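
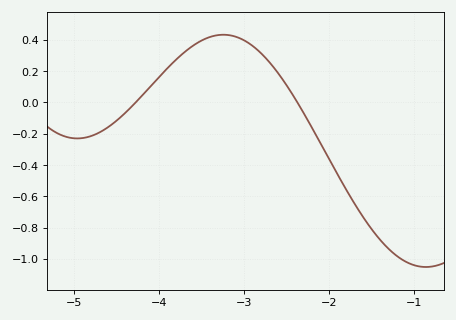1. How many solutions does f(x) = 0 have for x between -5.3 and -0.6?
2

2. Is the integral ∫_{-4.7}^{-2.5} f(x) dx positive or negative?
positive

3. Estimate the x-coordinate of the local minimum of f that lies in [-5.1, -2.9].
-5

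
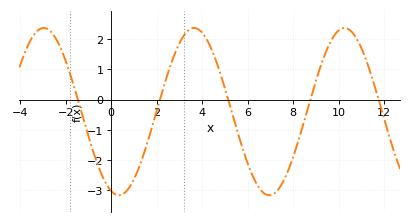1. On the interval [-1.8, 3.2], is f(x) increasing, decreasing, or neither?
neither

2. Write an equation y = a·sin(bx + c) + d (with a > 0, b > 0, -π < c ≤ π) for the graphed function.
y = 2.76sin(0.95x - 1.89) - 0.4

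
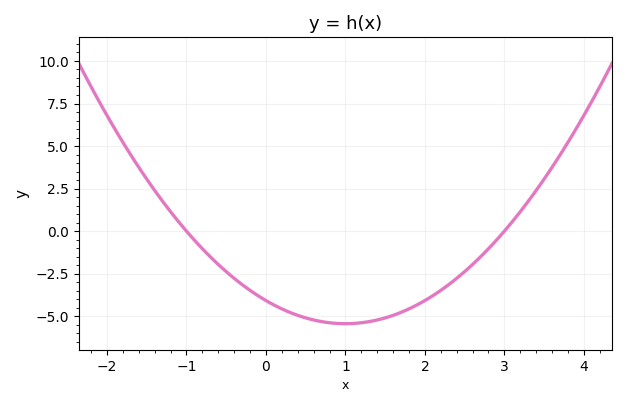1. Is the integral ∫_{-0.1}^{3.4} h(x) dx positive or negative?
negative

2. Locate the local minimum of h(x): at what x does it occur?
1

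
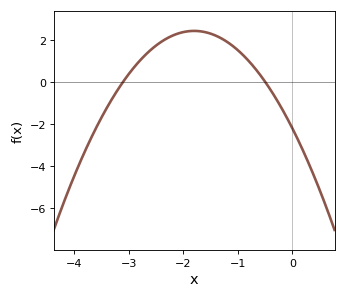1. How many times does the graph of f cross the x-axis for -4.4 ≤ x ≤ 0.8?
2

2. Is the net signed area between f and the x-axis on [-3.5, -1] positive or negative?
positive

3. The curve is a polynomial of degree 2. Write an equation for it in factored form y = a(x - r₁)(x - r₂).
y = -1.43(x + 3.1)(x + 0.5)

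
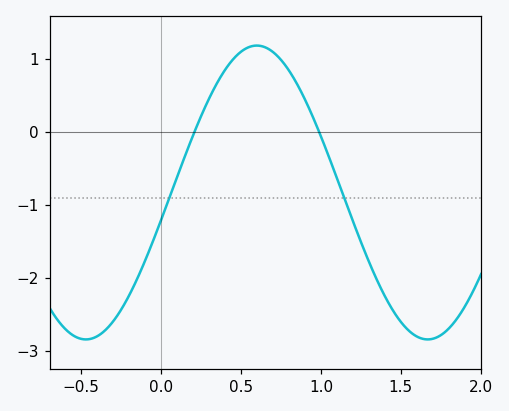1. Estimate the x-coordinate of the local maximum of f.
0.6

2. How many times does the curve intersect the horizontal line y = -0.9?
2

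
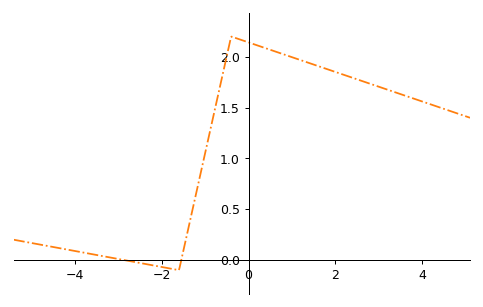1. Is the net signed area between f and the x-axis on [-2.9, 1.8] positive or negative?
positive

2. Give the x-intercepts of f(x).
-2.87, -1.55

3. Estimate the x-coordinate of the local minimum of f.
-1.6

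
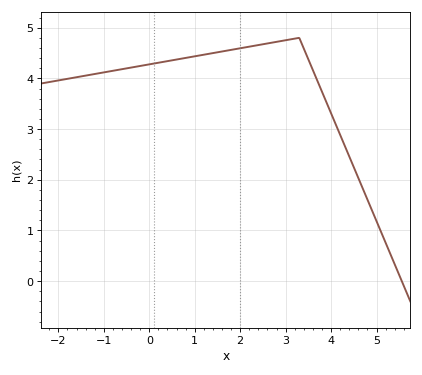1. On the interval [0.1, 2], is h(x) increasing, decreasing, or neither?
increasing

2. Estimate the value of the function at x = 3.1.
4.77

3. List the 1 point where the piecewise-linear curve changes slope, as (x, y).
(3.3, 4.8)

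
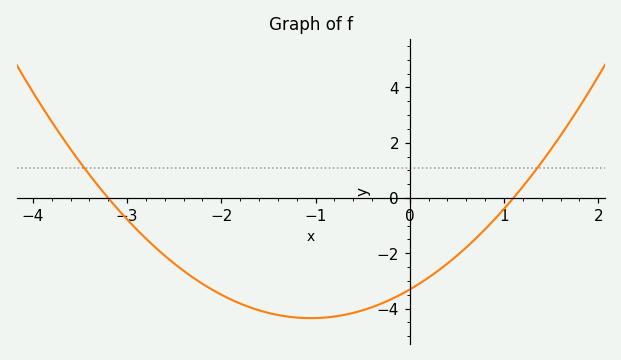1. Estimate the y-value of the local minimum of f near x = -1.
-4.4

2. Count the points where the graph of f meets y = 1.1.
2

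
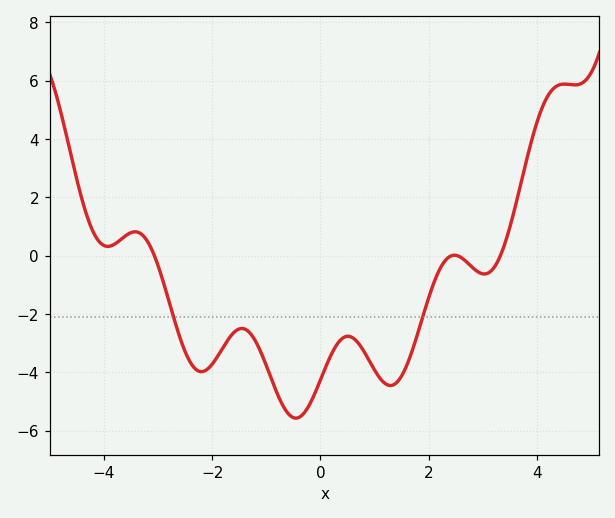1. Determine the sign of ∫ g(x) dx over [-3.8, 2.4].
negative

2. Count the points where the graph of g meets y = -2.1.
2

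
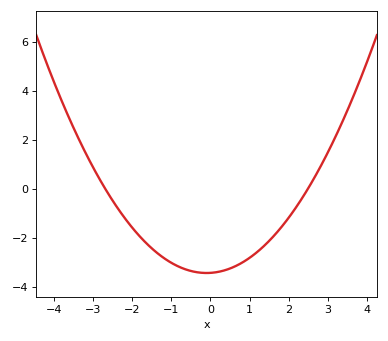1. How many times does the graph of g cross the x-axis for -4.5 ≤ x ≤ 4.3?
2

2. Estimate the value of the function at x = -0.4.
-3.4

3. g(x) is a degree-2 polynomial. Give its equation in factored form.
y = 0.51(x + 2.7)(x - 2.5)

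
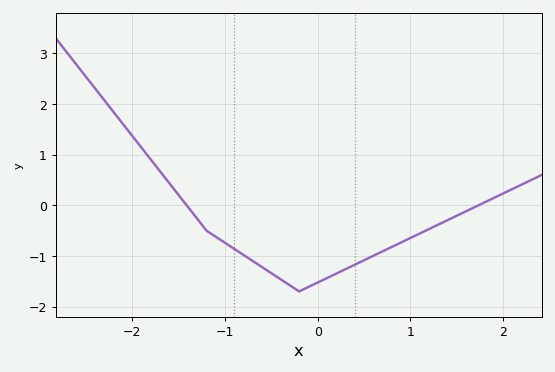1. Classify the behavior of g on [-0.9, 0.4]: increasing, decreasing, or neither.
neither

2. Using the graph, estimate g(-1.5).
0.2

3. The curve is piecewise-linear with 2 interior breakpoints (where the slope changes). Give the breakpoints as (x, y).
(-1.2, -0.5); (-0.2, -1.7)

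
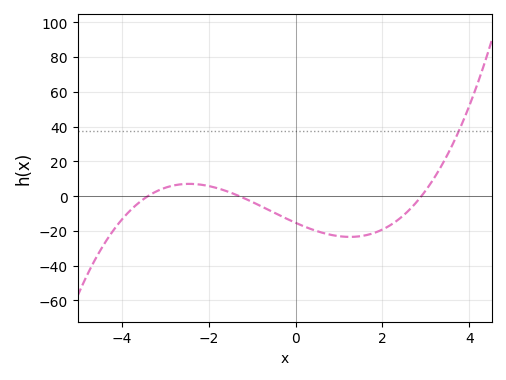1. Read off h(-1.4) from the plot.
2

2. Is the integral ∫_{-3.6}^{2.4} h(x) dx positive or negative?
negative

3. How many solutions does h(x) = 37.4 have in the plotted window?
1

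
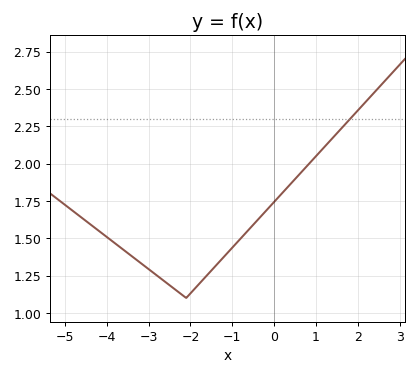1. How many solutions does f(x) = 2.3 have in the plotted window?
1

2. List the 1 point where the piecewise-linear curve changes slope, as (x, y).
(-2.1, 1.1)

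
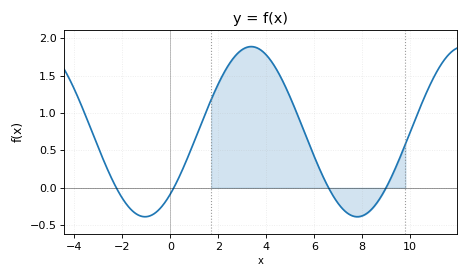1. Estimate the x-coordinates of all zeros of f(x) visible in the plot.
-2.26, 0.144, 6.59, 8.99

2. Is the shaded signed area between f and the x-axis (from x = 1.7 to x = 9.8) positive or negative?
positive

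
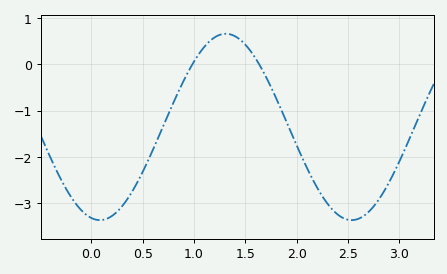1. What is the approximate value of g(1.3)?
0.659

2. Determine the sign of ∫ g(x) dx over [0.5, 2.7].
negative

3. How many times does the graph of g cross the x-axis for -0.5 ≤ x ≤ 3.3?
2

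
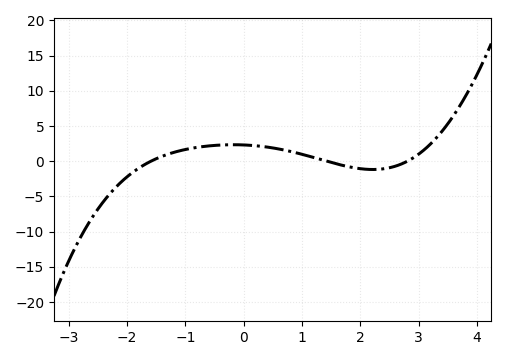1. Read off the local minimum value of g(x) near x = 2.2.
-1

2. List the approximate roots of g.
-1.6, 1.4, 2.8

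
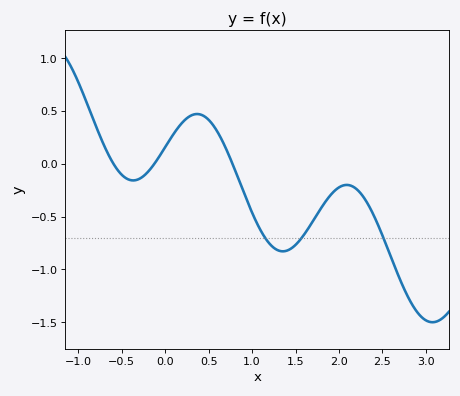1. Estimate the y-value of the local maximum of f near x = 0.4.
0.45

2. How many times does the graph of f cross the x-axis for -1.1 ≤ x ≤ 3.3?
3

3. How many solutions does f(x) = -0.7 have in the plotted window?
3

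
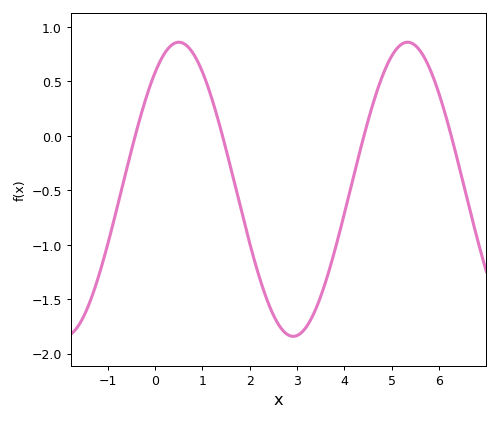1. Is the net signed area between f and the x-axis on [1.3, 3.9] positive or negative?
negative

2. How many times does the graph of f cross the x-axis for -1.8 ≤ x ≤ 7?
4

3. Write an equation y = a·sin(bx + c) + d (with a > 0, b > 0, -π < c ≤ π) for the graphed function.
y = 1.35sin(1.3x + 0.92) - 0.49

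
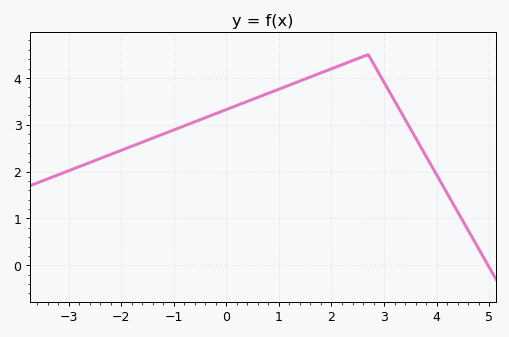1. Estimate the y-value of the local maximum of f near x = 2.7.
4.5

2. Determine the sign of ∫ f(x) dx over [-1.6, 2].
positive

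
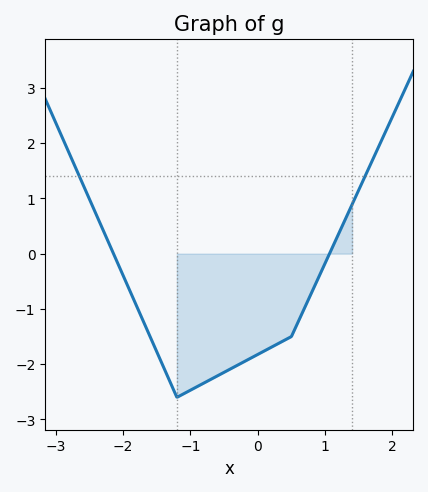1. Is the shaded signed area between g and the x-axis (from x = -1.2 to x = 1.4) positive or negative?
negative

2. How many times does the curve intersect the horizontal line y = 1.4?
2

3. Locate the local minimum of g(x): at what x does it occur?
-1.2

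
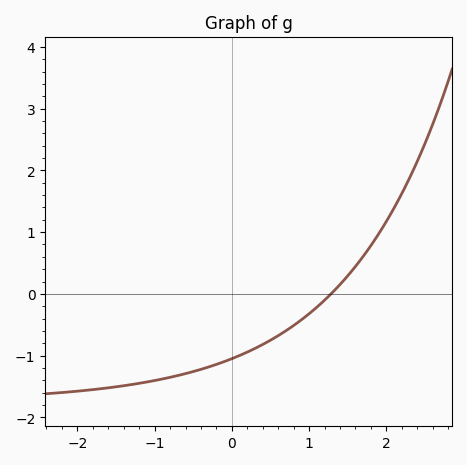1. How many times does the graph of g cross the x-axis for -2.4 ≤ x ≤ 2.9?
1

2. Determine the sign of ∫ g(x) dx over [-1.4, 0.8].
negative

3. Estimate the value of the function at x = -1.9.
-1.6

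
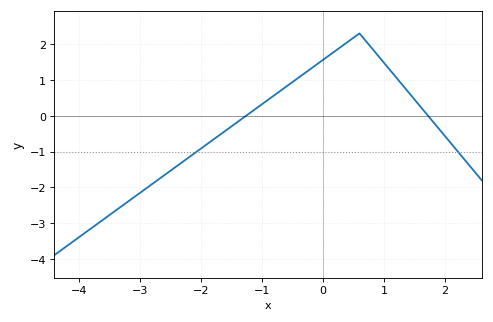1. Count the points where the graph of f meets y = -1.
2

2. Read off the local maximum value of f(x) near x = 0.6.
2.3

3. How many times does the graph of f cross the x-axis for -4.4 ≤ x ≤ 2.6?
2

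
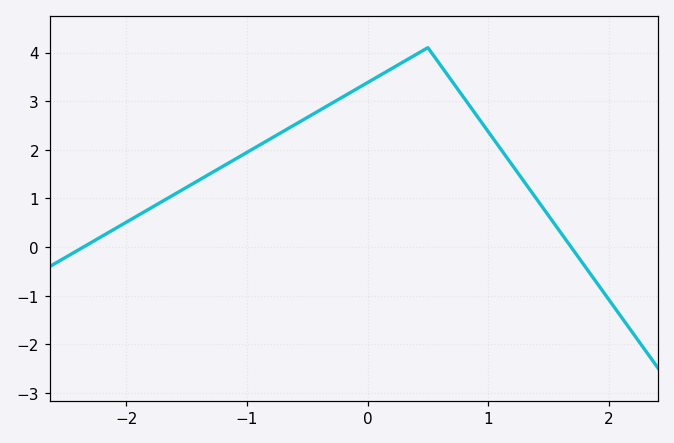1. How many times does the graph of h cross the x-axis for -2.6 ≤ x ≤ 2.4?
2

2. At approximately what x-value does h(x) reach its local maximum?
0.5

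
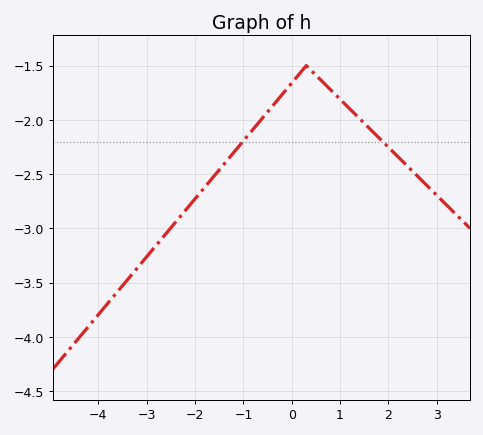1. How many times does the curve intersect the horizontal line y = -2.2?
2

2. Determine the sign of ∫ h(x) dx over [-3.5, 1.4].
negative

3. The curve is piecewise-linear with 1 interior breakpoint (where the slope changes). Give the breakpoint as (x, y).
(0.3, -1.5)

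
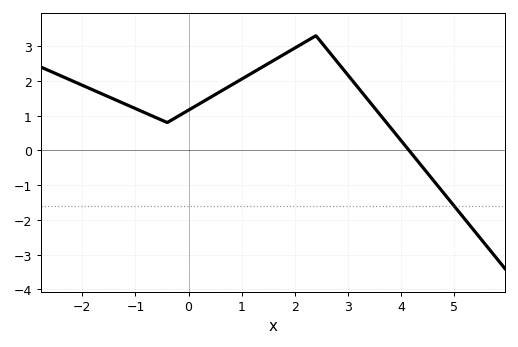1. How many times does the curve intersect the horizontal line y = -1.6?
1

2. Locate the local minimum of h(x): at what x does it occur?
-0.4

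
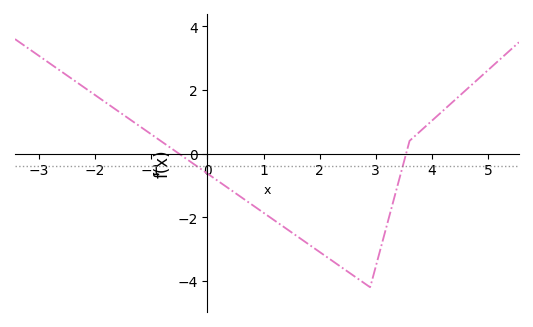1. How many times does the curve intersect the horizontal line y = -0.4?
2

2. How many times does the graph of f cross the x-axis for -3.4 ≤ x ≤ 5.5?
2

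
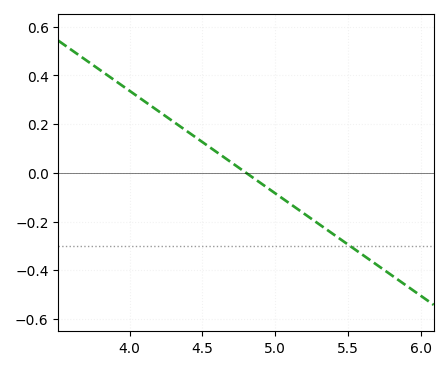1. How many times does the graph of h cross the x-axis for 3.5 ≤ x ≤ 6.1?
1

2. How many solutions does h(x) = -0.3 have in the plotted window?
1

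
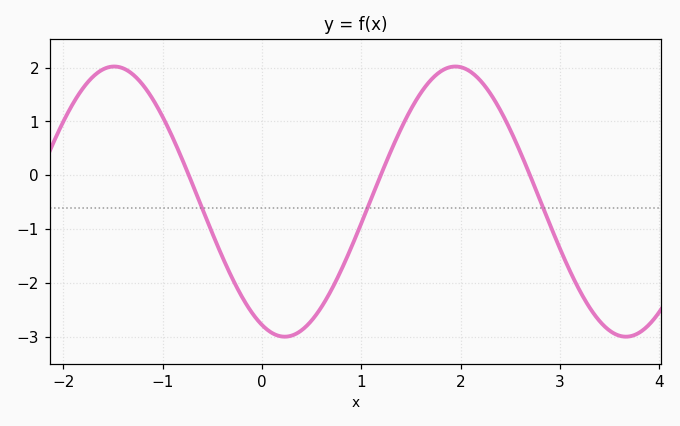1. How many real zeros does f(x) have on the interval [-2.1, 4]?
3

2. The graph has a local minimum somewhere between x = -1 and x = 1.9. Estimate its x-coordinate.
0.23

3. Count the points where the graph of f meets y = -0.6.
3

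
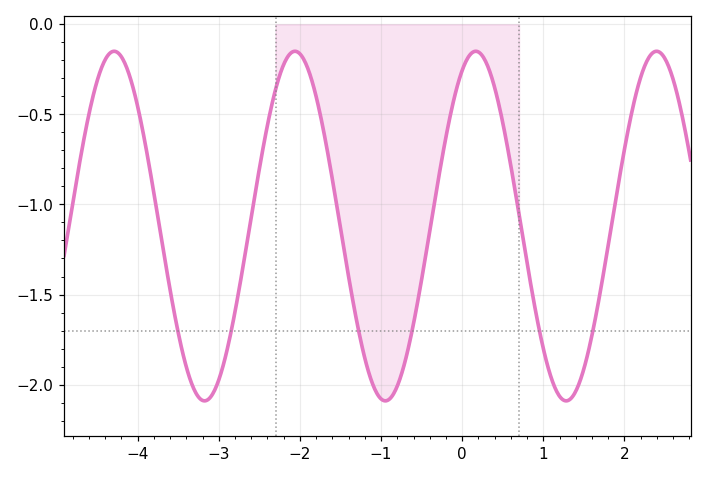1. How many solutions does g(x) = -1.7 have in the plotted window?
6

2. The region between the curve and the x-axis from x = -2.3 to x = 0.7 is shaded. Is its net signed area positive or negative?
negative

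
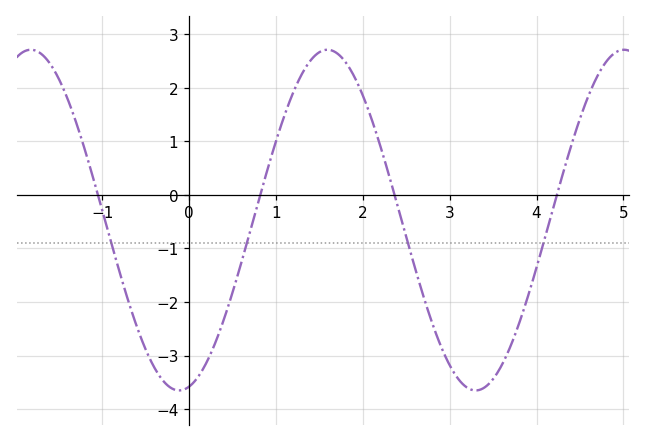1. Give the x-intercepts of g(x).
-1.05, 0.819, 2.37, 4.23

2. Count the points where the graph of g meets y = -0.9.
4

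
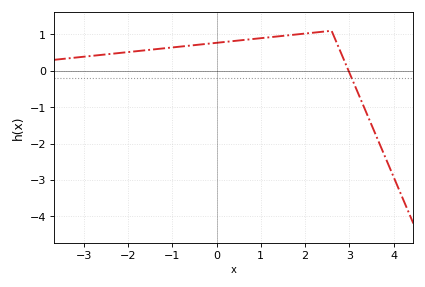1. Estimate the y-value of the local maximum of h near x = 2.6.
1.1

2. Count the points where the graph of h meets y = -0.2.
1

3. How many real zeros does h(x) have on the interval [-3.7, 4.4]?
1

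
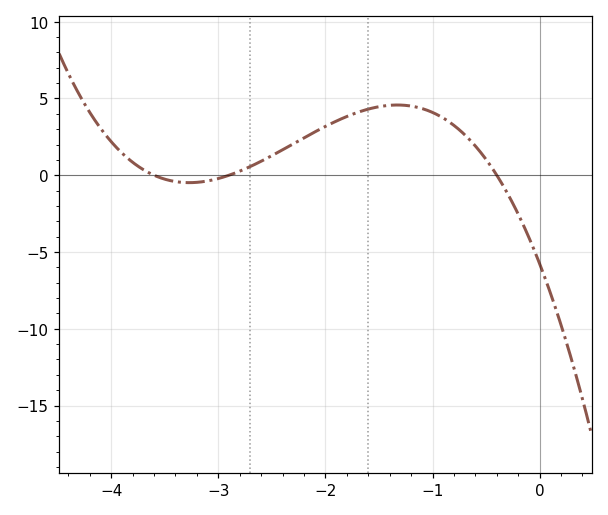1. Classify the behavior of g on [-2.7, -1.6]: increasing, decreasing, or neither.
increasing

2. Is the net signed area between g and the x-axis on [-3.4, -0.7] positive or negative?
positive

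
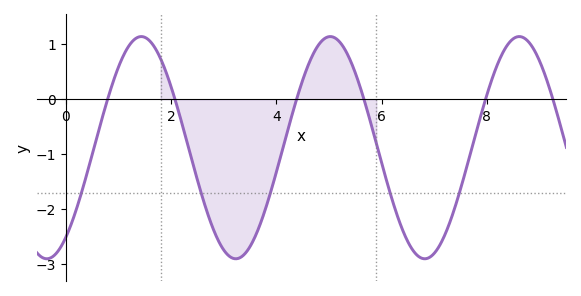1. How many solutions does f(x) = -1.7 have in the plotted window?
5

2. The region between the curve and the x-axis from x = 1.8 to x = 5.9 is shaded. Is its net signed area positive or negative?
negative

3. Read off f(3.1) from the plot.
-2.8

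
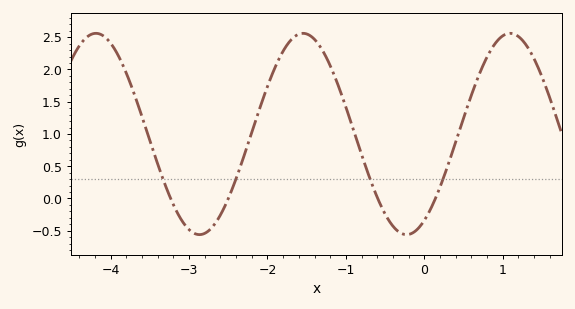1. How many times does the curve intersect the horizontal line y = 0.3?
4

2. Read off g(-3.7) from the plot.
1.63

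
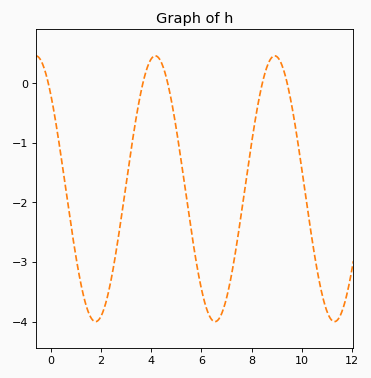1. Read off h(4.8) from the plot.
-0.3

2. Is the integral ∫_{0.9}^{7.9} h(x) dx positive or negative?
negative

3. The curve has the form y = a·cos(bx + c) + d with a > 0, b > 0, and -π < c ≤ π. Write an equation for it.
y = 2.23cos(1.3x + 0.79) - 1.77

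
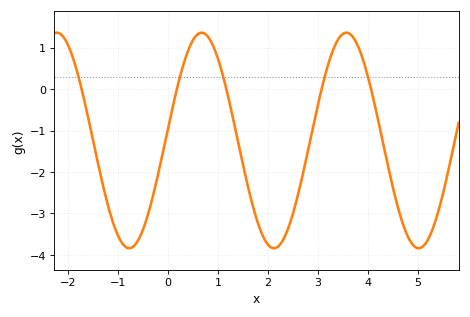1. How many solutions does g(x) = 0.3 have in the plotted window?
5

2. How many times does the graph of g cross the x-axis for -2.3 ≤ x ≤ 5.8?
5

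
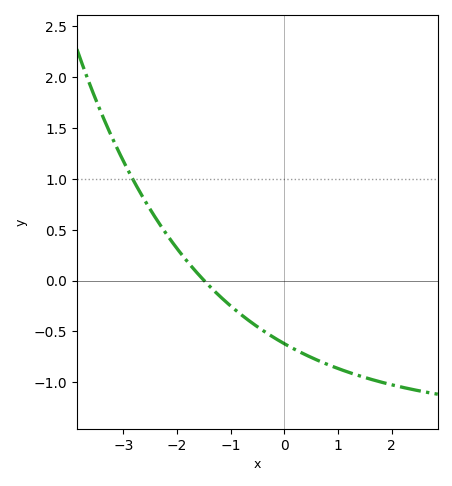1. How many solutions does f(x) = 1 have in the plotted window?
1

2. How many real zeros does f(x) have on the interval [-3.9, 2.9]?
1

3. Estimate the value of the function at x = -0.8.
-0.336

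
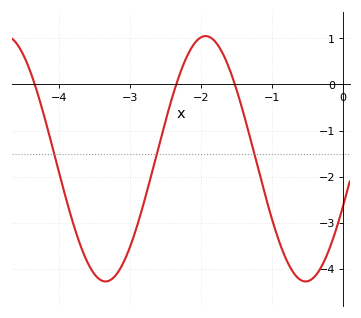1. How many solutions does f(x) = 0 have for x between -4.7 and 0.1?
3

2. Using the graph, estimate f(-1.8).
0.933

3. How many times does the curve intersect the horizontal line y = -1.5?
3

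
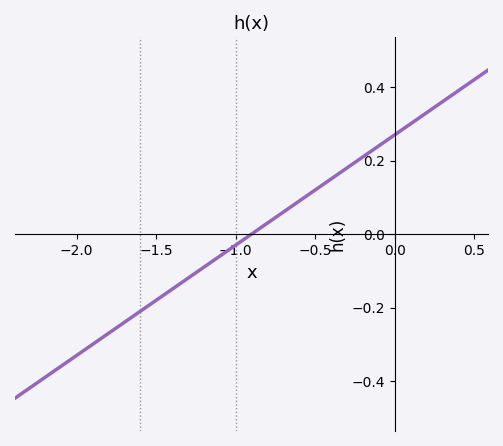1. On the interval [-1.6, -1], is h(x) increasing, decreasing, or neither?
increasing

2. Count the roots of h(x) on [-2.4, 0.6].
1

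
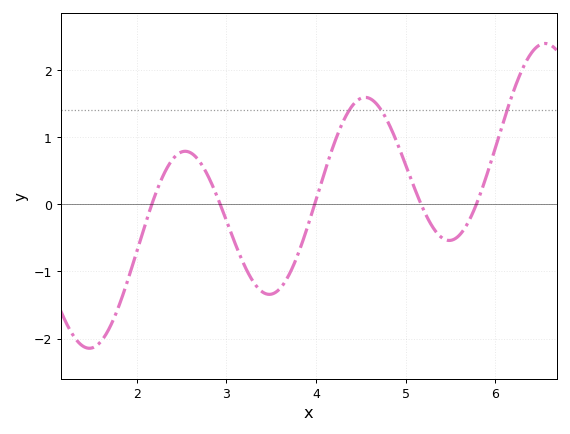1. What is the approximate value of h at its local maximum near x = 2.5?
0.79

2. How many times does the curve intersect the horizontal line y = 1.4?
3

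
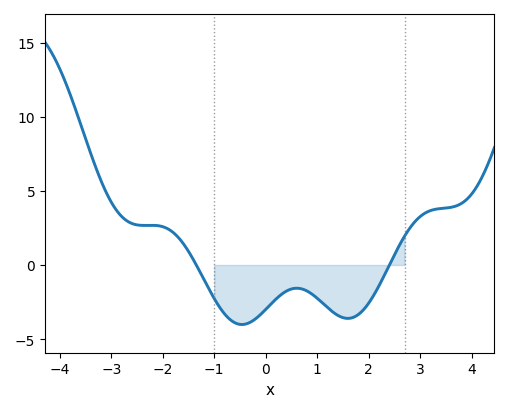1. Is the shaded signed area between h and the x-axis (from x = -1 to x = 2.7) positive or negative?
negative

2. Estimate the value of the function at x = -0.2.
-3.64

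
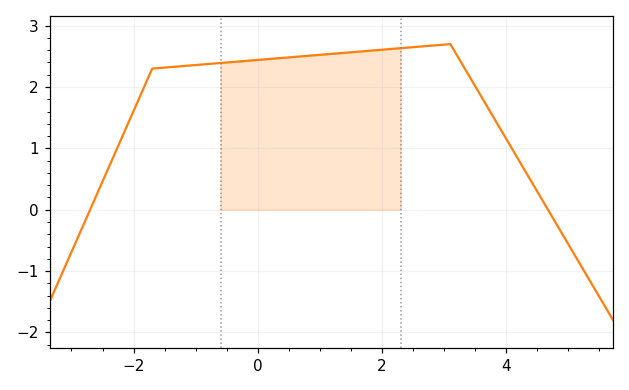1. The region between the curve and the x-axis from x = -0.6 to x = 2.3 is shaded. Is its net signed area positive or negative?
positive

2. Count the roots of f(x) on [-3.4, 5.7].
2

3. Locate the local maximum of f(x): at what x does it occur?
3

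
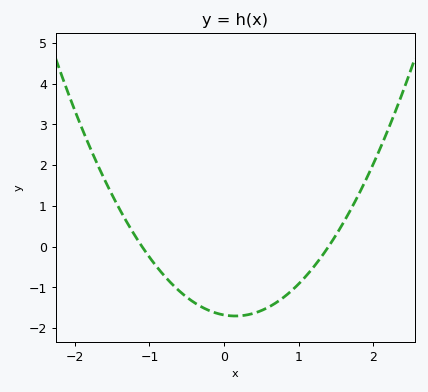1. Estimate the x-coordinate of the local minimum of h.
0.15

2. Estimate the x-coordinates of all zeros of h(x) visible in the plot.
-1.1, 1.4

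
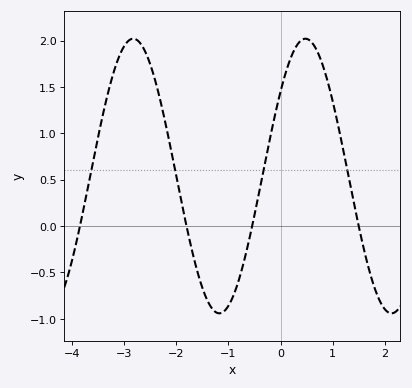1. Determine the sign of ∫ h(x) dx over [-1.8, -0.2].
negative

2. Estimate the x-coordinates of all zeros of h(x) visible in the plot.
-3.9, -1.8, -0.5, 1.5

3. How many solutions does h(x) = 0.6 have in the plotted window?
4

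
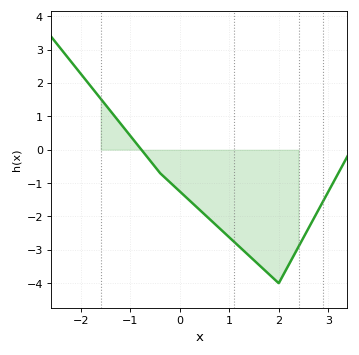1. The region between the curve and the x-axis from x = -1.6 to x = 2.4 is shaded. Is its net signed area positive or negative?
negative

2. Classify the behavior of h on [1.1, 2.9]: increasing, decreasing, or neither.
neither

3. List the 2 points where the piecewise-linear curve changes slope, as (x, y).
(-0.4, -0.7); (2, -4)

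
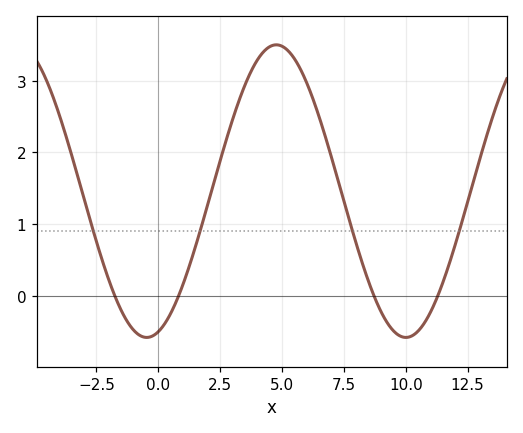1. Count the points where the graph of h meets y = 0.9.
4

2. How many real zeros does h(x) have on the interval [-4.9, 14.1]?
4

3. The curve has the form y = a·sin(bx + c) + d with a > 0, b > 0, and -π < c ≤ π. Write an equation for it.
y = 2.04sin(0.6x - 1.29) + 1.46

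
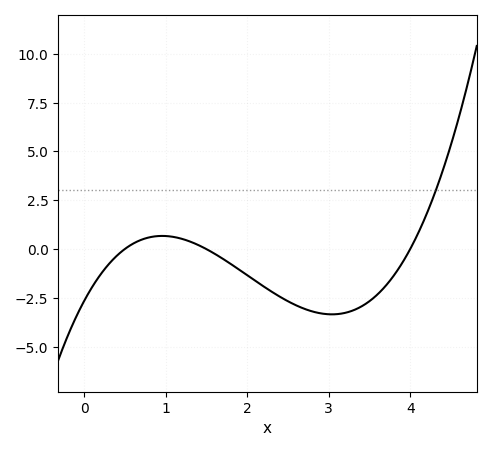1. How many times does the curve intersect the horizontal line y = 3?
1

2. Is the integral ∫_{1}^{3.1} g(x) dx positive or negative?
negative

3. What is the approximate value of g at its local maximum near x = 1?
0.6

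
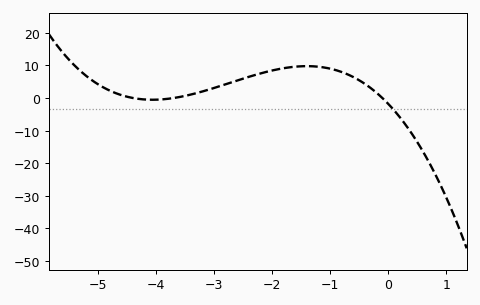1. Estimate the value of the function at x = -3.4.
1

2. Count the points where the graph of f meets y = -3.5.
1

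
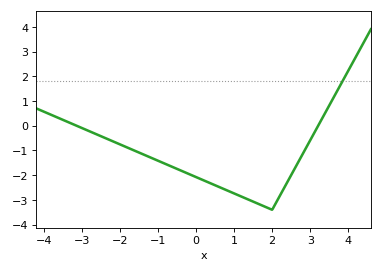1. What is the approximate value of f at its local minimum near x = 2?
-3.4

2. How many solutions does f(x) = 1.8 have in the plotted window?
1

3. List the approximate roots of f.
-3.14, 3.21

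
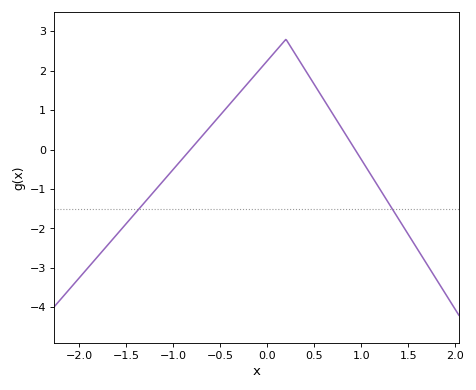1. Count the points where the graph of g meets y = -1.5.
2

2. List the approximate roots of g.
-0.817, 0.936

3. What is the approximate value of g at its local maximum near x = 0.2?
2.8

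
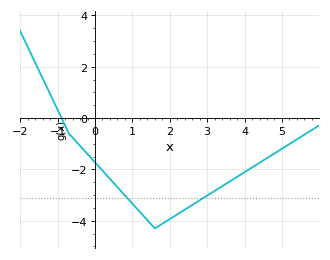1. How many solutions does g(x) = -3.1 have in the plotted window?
2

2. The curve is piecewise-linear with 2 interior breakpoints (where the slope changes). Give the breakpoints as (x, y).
(-0.7, -0.6); (1.6, -4.3)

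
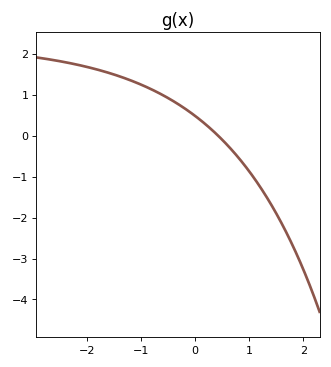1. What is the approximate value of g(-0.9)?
1.19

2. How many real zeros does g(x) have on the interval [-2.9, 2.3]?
1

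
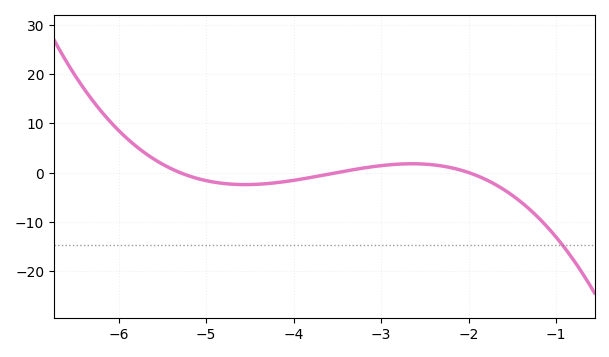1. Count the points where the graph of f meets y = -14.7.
1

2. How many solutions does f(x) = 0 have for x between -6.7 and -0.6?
3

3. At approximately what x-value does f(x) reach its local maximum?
-2.65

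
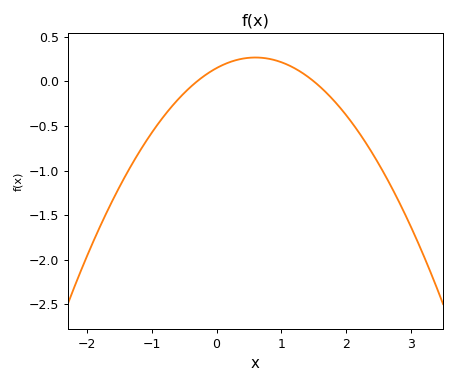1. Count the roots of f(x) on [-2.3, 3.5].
2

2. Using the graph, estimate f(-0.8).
-0.4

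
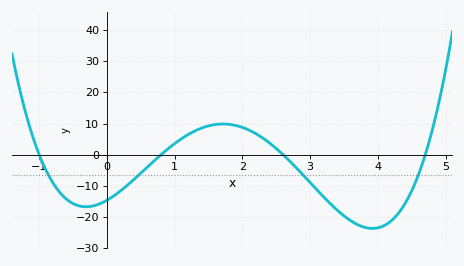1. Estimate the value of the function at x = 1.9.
9.38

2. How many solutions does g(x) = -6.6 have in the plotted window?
4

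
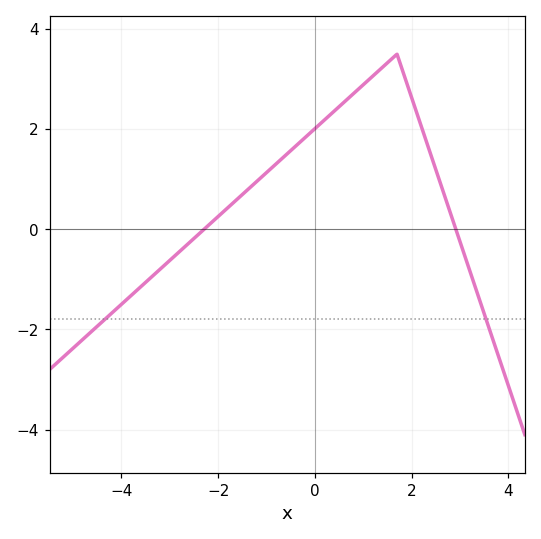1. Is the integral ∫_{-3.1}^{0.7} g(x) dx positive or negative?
positive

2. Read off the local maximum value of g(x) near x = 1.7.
3.5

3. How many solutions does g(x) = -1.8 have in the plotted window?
2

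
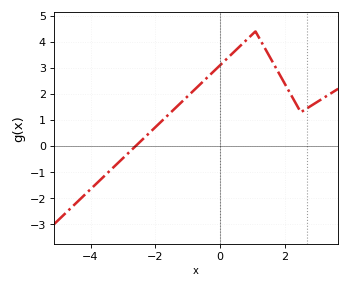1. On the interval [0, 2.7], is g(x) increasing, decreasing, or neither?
neither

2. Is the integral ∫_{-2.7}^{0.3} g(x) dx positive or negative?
positive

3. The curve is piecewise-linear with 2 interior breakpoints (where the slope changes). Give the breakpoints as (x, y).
(1.1, 4.4); (2.5, 1.3)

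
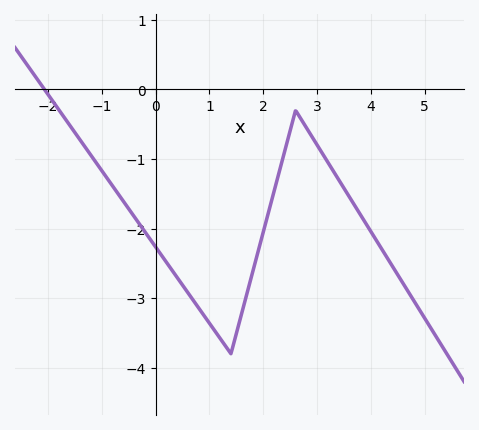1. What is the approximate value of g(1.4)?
-3.8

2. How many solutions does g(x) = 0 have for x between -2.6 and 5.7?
1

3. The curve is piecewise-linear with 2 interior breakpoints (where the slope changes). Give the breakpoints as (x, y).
(1.4, -3.8); (2.6, -0.3)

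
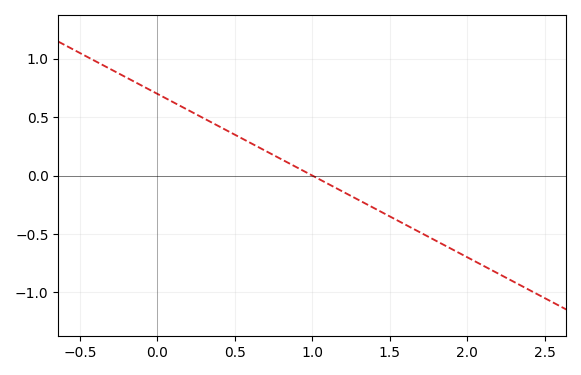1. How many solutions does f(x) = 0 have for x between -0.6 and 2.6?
1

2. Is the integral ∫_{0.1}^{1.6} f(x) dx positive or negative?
positive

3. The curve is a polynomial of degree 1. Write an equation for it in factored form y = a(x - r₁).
y = -0.7(x - 1)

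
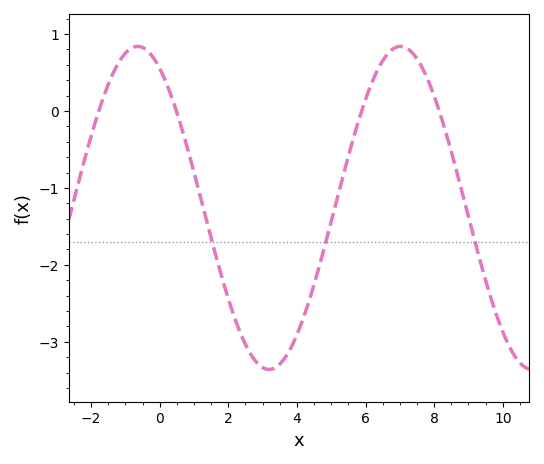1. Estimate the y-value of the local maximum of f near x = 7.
0.84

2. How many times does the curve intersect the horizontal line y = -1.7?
3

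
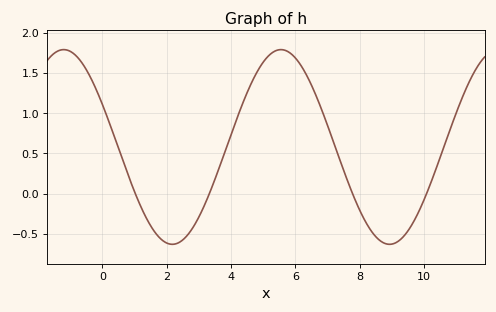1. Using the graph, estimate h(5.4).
1.8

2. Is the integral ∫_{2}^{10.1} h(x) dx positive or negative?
positive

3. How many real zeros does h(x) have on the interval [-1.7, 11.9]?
4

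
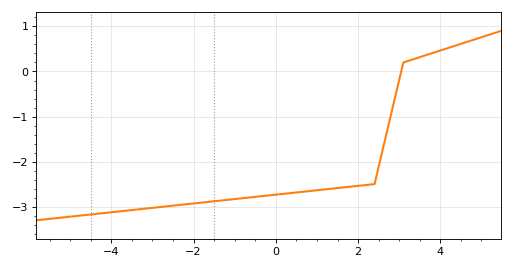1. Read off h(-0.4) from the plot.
-2.77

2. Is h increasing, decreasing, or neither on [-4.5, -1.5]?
increasing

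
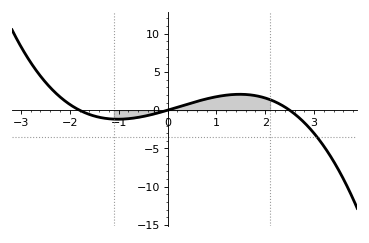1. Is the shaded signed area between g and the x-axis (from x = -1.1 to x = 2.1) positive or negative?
positive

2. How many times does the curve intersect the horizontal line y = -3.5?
1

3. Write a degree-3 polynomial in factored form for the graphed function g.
y = -0.42(x + 1.8)(x - 0)(x - 2.5)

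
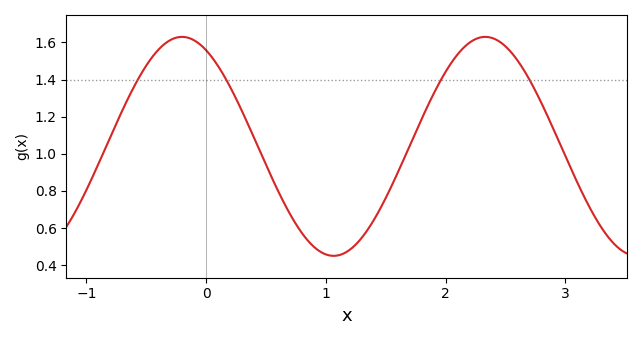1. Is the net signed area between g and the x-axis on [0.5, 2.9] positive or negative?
positive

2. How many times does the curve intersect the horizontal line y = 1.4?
4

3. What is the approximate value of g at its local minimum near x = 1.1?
0.46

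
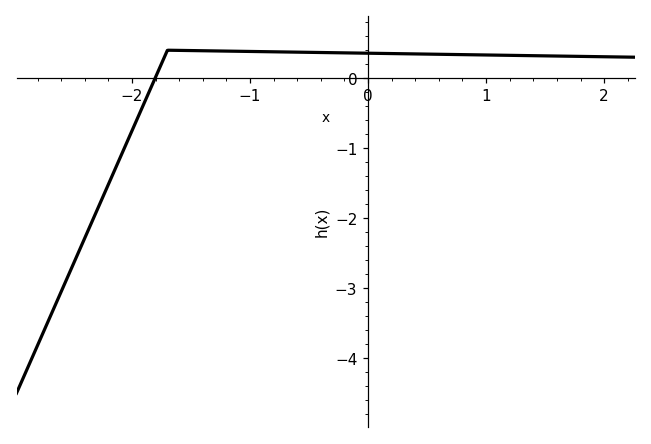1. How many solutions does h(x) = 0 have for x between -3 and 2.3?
1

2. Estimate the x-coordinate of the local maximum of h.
-1.7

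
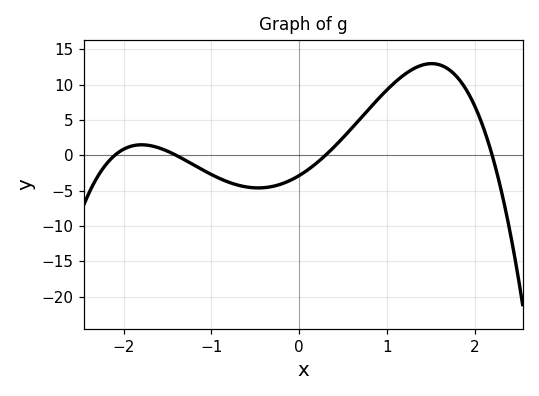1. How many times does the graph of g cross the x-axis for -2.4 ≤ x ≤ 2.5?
4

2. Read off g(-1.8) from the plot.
1.49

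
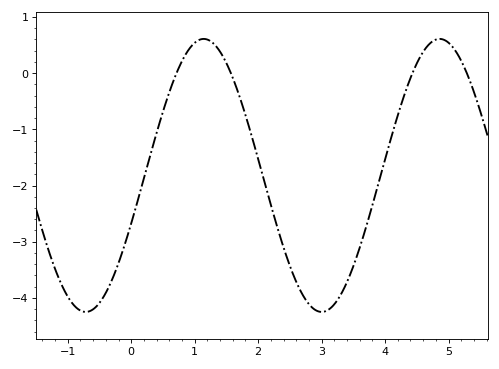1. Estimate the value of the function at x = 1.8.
-0.744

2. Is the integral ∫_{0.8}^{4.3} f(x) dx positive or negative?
negative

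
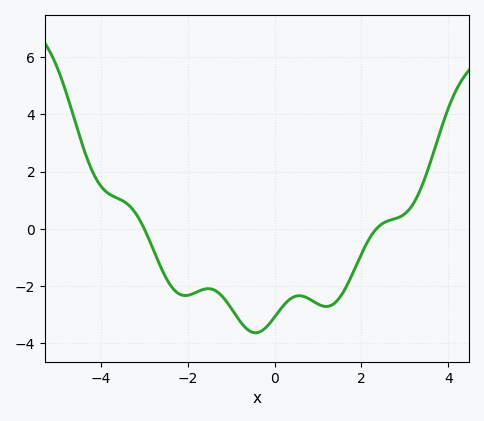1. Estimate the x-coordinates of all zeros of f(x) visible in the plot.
-3.01, 2.35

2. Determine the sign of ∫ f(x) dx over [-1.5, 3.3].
negative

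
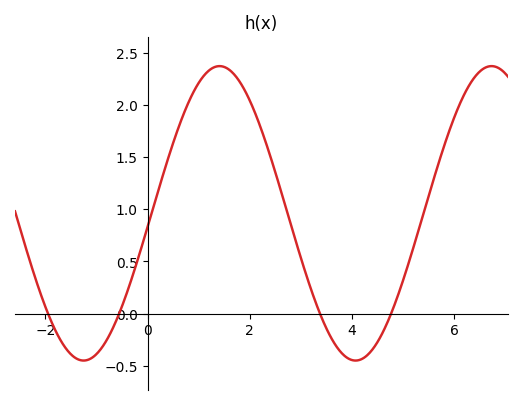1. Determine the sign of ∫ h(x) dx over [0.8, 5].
positive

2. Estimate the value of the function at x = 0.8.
2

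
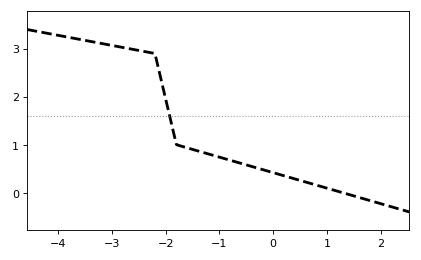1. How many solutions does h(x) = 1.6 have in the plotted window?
1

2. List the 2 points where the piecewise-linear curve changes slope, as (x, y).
(-2.2, 2.9); (-1.8, 1)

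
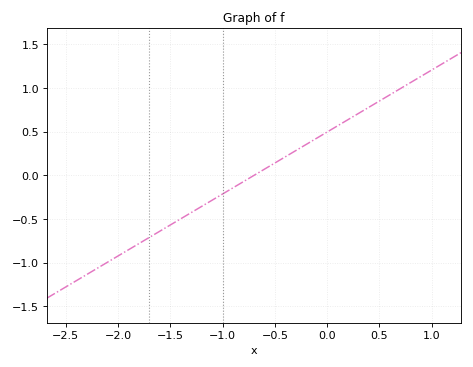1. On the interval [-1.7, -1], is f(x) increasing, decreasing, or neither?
increasing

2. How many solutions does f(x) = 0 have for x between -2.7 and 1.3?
1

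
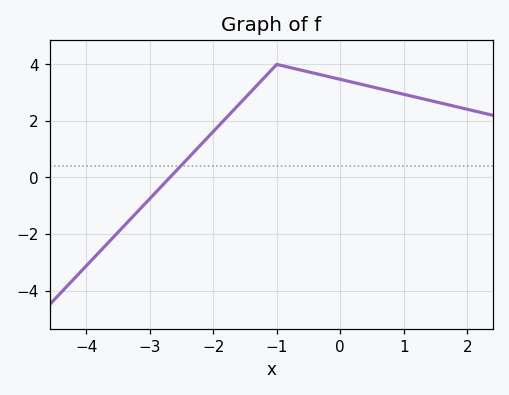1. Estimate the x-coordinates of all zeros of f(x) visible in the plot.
-2.68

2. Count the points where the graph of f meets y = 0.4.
1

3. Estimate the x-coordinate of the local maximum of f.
-1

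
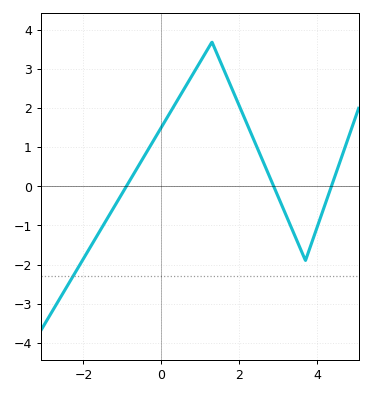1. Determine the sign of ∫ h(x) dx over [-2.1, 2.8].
positive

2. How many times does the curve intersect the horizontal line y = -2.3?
1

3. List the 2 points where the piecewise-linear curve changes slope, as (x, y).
(1.3, 3.7); (3.7, -1.9)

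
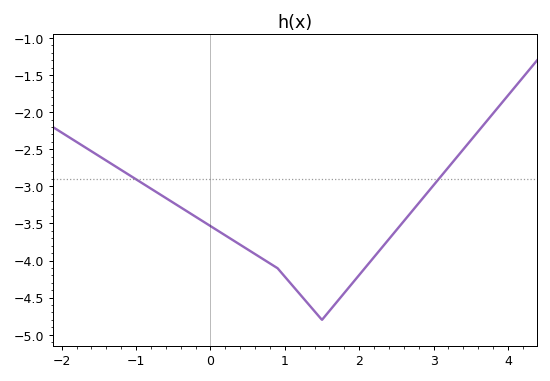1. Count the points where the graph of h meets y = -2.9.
2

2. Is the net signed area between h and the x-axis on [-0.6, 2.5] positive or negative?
negative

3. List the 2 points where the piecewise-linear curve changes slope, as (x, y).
(0.9, -4.1); (1.5, -4.8)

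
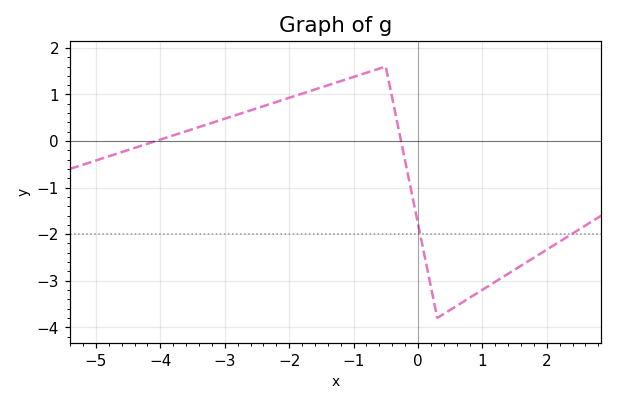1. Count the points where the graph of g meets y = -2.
2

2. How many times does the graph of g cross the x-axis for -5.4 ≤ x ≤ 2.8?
2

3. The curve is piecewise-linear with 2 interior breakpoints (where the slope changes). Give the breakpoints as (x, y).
(-0.5, 1.6); (0.3, -3.8)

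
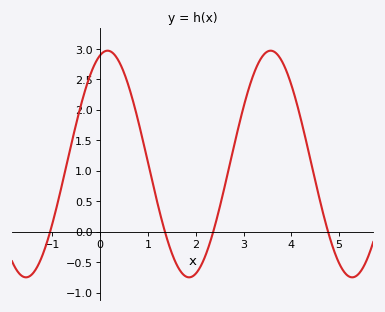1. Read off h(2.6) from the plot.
0.724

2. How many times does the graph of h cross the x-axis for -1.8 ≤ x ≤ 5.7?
4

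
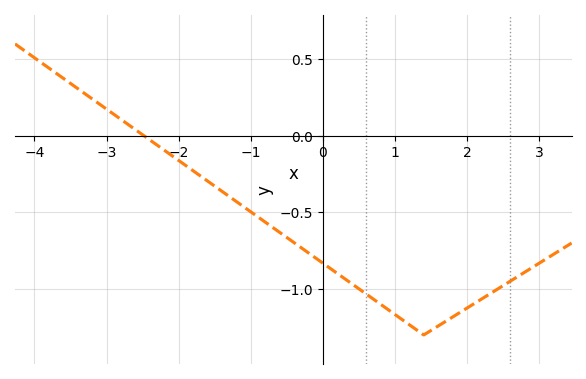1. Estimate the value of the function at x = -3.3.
0.275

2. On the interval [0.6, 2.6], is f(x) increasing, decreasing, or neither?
neither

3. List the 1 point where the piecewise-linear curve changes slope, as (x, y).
(1.4, -1.3)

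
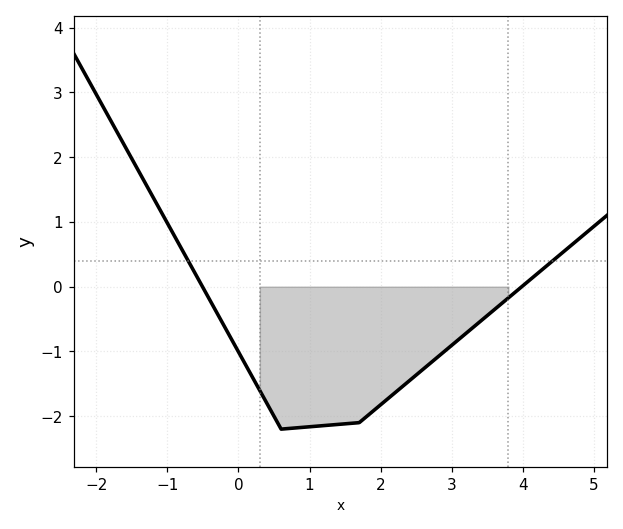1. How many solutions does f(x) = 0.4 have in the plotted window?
2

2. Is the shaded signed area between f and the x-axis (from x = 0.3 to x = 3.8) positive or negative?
negative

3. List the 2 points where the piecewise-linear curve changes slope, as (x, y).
(0.6, -2.2); (1.7, -2.1)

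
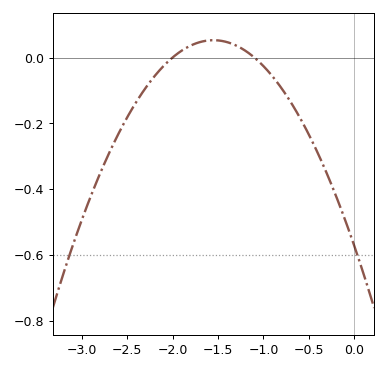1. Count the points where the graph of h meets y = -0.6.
2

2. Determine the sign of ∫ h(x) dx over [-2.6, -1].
negative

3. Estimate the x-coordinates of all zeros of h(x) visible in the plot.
-2, -1.1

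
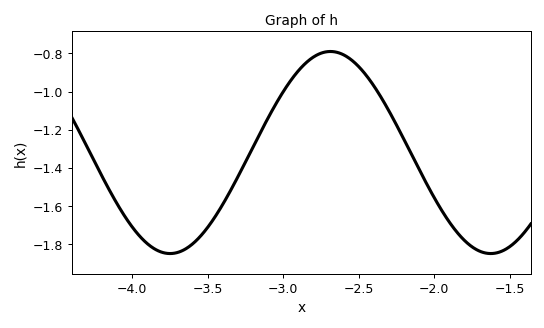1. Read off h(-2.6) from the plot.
-0.8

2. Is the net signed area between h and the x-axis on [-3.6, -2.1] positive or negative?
negative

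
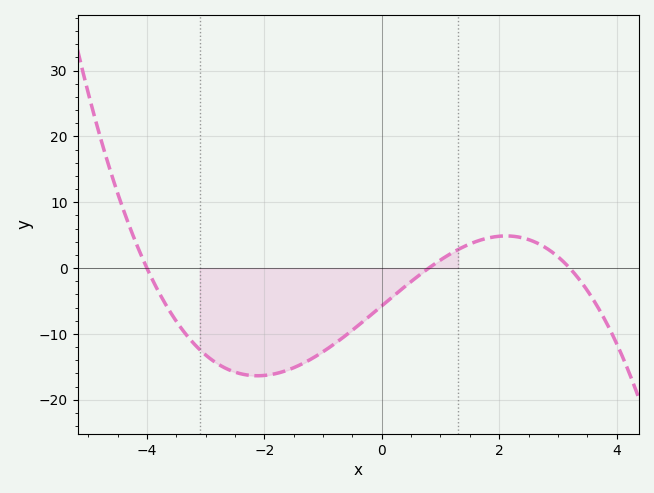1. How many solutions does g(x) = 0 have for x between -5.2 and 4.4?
3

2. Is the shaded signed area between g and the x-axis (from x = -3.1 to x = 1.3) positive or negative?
negative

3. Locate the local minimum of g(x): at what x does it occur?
-2.2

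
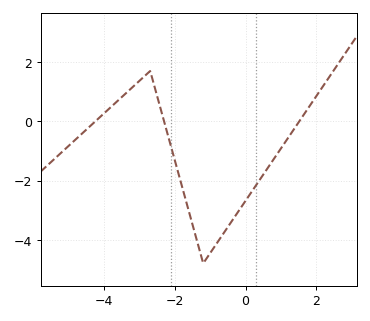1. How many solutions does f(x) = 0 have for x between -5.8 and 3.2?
3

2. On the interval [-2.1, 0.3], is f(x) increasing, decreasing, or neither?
neither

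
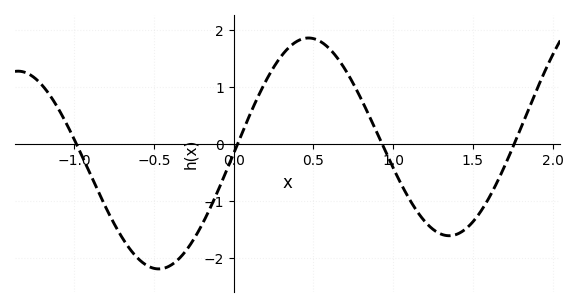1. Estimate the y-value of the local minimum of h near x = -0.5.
-2.19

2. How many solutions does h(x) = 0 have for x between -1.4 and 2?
4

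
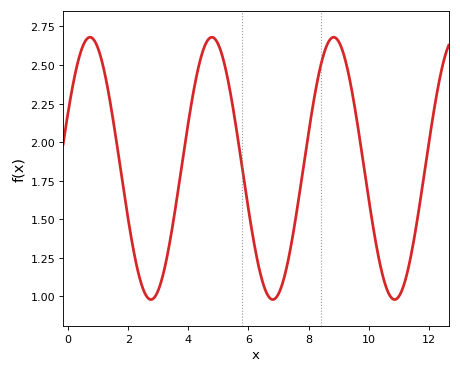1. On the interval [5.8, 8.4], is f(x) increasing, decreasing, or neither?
neither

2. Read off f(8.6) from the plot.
2.62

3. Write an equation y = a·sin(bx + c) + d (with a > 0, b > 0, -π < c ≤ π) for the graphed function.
y = 0.85sin(1.6x + 0.44) + 1.83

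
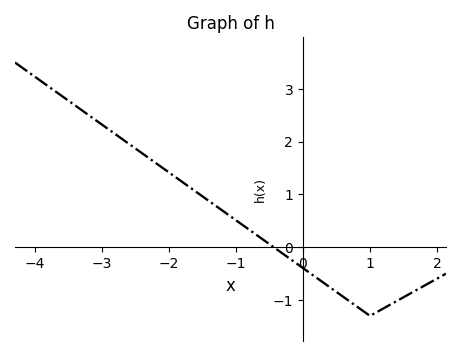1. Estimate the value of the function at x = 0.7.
-1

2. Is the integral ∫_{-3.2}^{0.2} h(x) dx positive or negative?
positive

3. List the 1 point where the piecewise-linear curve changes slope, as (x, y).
(1, -1.3)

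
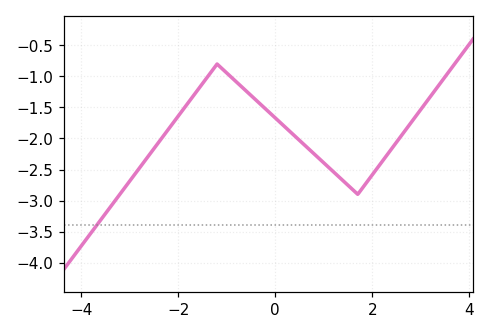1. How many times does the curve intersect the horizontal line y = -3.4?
1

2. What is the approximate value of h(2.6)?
-1.95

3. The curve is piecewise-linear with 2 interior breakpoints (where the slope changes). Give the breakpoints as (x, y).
(-1.2, -0.8); (1.7, -2.9)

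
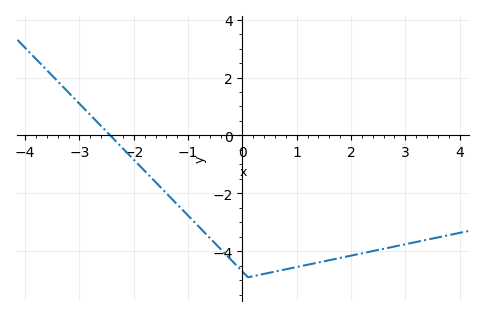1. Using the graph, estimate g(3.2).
-3.6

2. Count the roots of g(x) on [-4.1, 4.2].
1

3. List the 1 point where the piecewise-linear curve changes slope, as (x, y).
(0.1, -4.9)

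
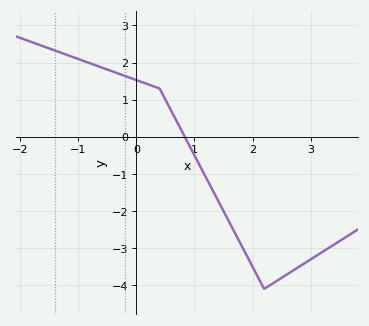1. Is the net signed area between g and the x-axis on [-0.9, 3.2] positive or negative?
negative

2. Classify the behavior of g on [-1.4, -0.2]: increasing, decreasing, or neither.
decreasing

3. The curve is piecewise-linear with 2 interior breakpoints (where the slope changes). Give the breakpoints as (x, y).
(0.4, 1.3); (2.2, -4.1)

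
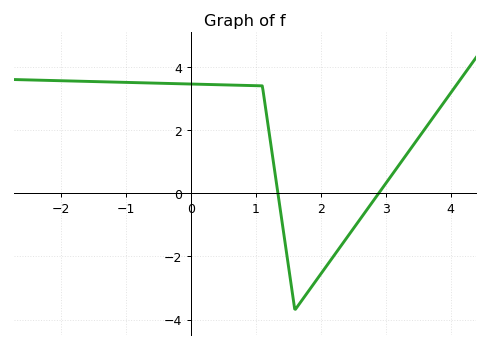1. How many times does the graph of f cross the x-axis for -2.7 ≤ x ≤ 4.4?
2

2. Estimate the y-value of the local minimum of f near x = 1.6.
-3.69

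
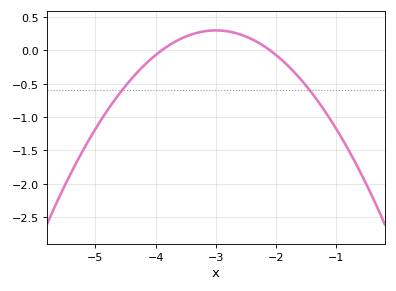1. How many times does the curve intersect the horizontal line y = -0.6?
2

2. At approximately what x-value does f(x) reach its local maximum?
-3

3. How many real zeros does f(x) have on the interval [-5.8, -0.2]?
2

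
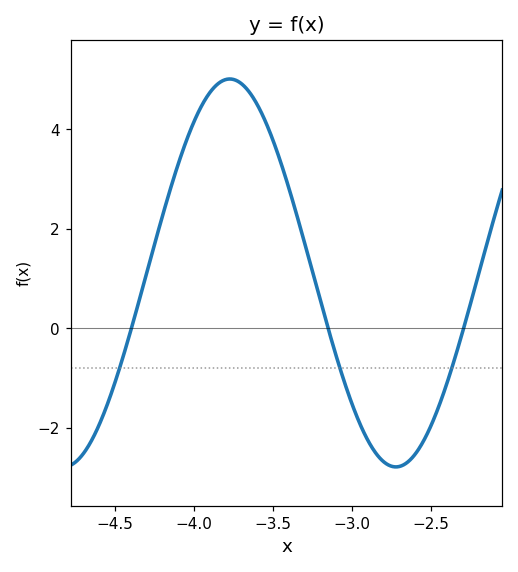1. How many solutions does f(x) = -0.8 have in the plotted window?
3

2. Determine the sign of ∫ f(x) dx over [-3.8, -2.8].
positive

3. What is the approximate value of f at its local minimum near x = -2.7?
-2.8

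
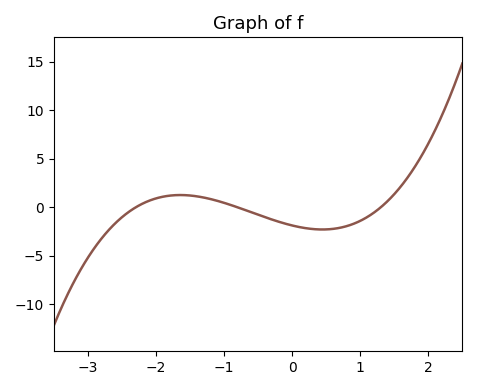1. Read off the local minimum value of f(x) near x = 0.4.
-2.28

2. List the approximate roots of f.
-2.3, -0.8, 1.3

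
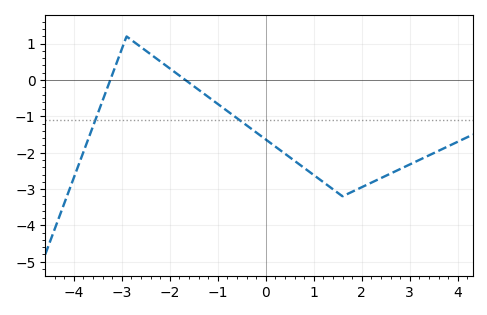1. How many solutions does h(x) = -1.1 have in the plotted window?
2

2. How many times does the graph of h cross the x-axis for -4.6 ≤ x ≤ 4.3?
2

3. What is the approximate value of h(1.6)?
-3.2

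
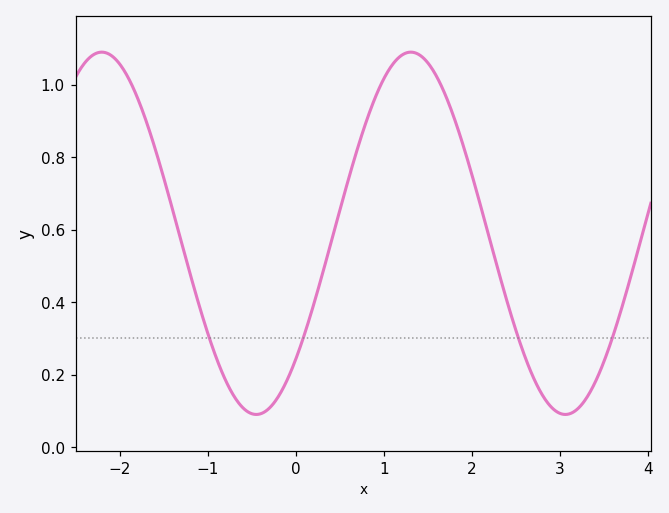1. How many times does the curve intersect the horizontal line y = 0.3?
4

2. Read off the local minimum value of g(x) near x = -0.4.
0.09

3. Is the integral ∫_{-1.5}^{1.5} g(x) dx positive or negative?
positive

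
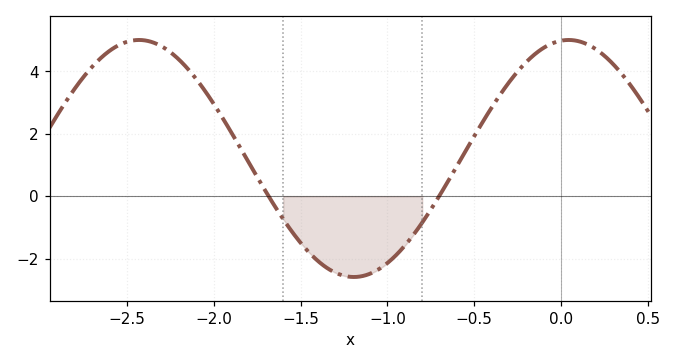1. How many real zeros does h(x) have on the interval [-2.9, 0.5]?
2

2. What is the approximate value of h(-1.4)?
-2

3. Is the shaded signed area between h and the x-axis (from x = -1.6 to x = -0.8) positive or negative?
negative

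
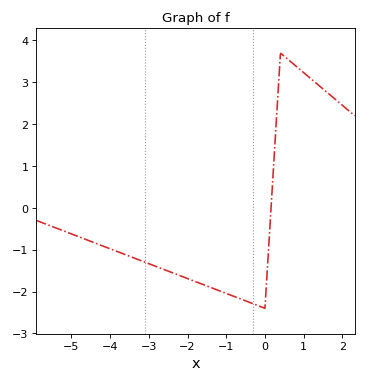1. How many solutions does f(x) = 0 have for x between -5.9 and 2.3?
1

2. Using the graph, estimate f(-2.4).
-1.55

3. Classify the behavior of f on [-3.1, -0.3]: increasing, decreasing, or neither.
decreasing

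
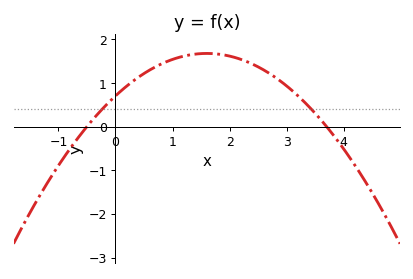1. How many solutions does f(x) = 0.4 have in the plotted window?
2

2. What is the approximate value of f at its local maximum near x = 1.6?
1.7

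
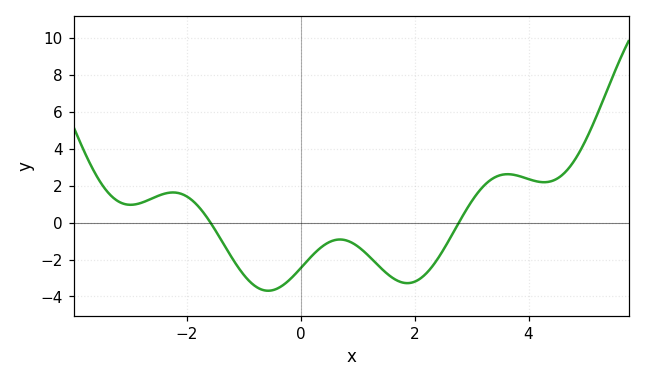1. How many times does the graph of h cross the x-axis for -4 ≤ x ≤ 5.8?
2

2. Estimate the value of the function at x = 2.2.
-2.8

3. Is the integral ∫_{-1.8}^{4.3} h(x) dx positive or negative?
negative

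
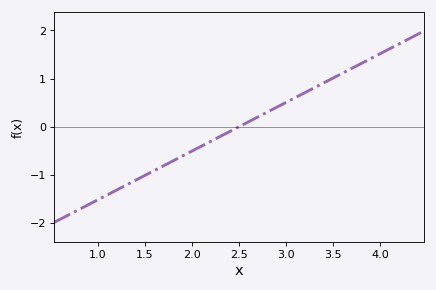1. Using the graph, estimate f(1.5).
-1.01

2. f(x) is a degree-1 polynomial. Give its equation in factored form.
y = 1.01(x - 2.5)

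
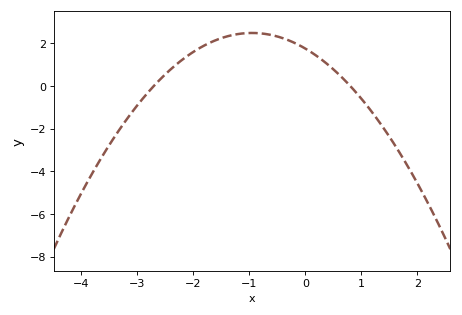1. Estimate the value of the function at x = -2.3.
1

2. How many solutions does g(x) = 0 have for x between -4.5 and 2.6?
2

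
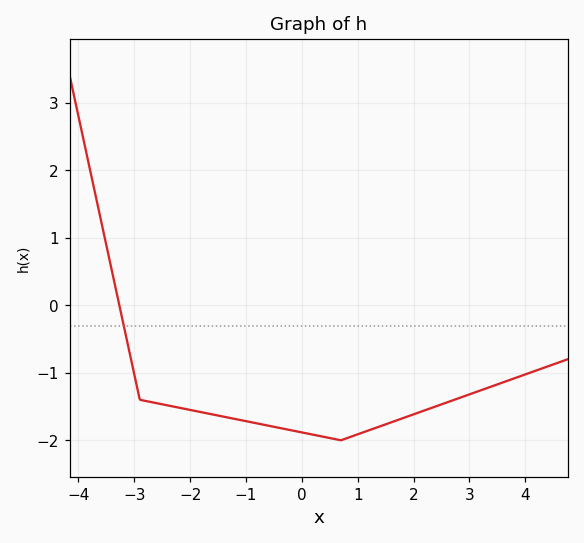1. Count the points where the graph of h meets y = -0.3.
1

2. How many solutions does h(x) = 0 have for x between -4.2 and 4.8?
1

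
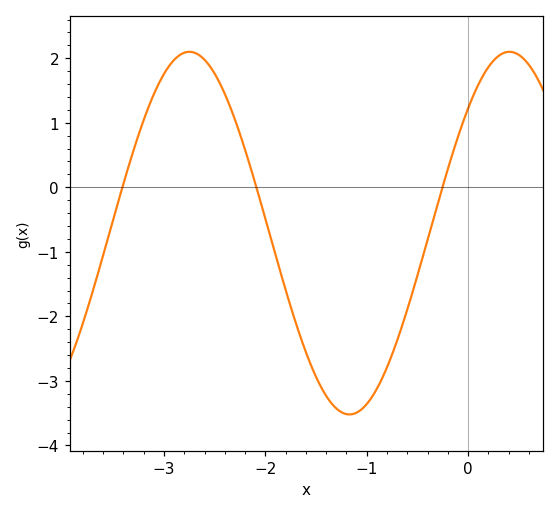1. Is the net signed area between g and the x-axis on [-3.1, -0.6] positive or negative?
negative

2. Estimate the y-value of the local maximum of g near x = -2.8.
2.1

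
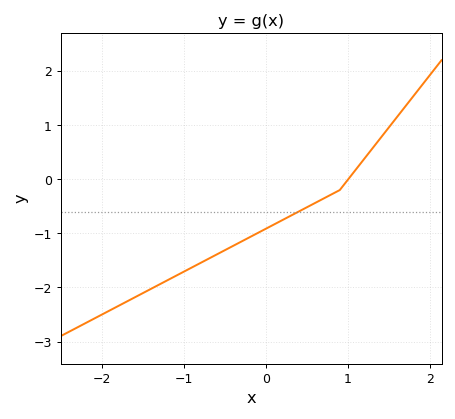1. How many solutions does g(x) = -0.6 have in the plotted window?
1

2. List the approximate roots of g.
1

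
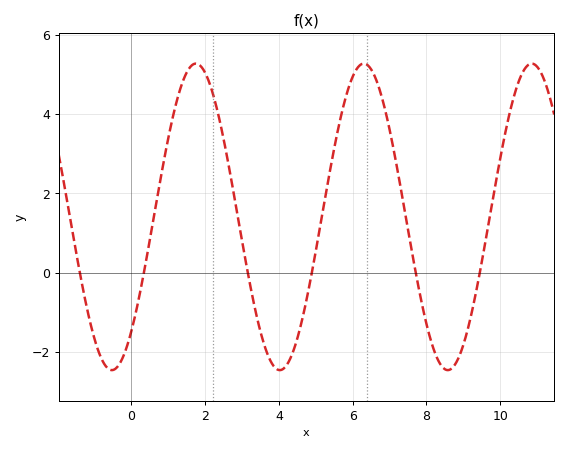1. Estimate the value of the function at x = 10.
2.89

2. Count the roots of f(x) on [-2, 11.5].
6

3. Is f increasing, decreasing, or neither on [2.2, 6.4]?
neither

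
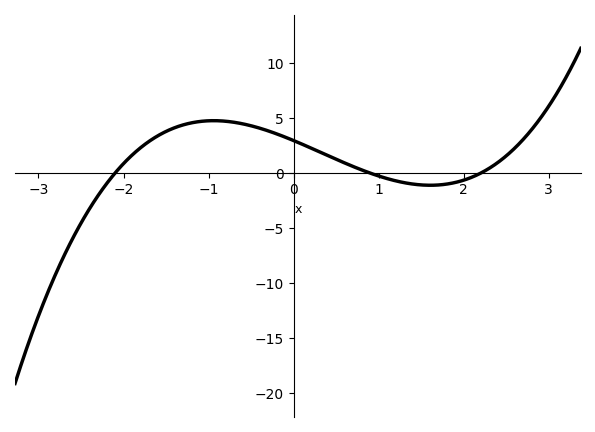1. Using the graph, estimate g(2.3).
0.5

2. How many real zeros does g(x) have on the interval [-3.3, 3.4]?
3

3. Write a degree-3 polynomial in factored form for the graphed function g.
y = 0.71(x + 2.1)(x - 0.9)(x - 2.2)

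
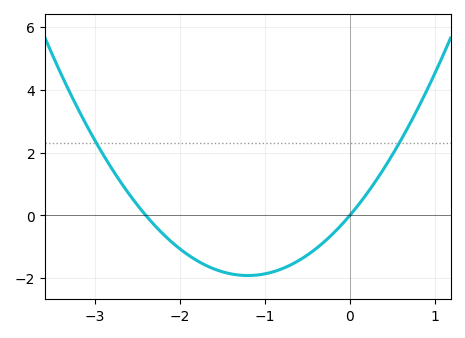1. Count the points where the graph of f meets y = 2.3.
2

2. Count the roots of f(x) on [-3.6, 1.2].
2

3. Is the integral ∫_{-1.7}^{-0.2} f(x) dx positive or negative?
negative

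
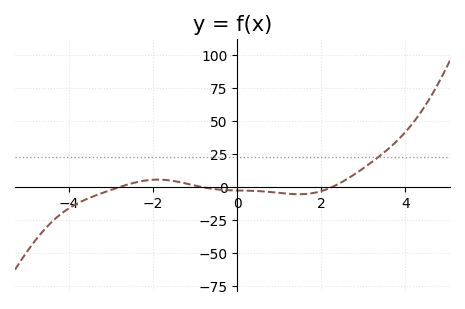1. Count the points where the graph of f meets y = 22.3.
1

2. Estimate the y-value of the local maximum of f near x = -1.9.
5.45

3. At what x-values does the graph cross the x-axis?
-2.78, -0.868, 2.27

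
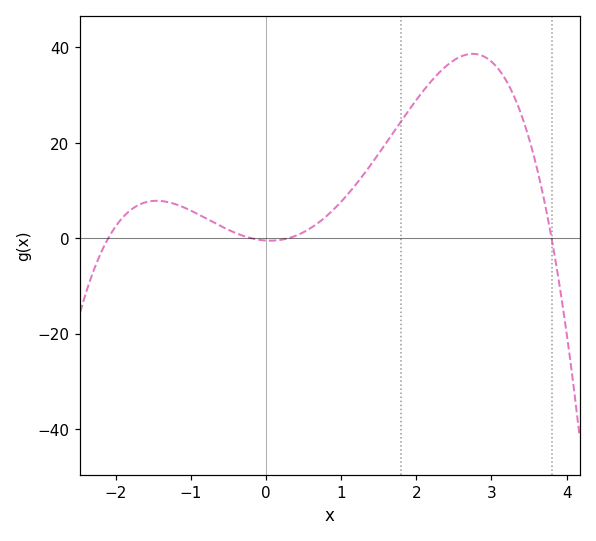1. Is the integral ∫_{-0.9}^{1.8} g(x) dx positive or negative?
positive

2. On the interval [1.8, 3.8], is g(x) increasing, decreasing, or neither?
neither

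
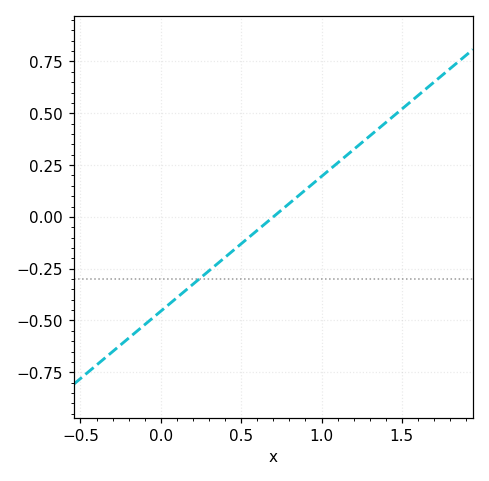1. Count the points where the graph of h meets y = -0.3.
1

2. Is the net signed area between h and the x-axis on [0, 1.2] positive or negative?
negative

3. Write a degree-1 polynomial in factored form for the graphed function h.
y = 0.65(x - 0.7)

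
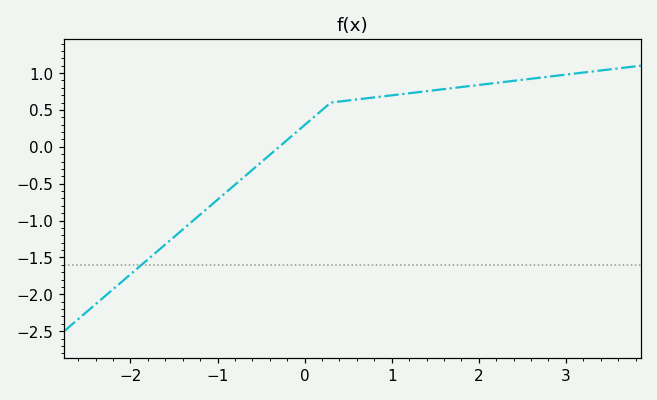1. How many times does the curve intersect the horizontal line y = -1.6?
1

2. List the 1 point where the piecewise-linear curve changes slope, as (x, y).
(0.3, 0.6)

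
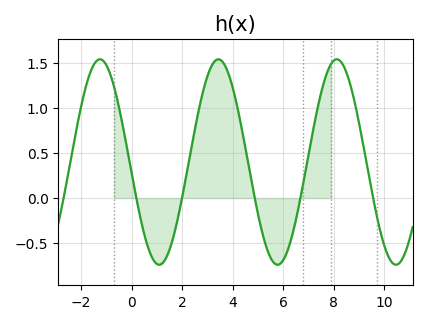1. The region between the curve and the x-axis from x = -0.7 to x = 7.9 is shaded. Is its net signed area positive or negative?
positive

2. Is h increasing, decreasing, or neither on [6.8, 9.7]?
neither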